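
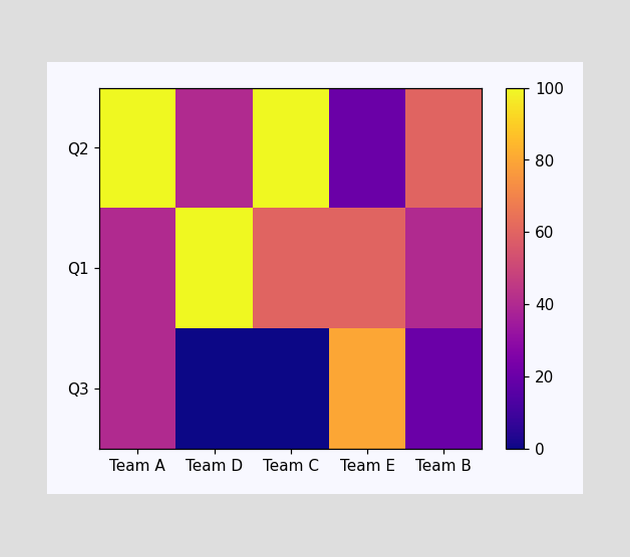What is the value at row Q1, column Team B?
Matching cell (Q1, Team B) against the colorbar gives 40.

40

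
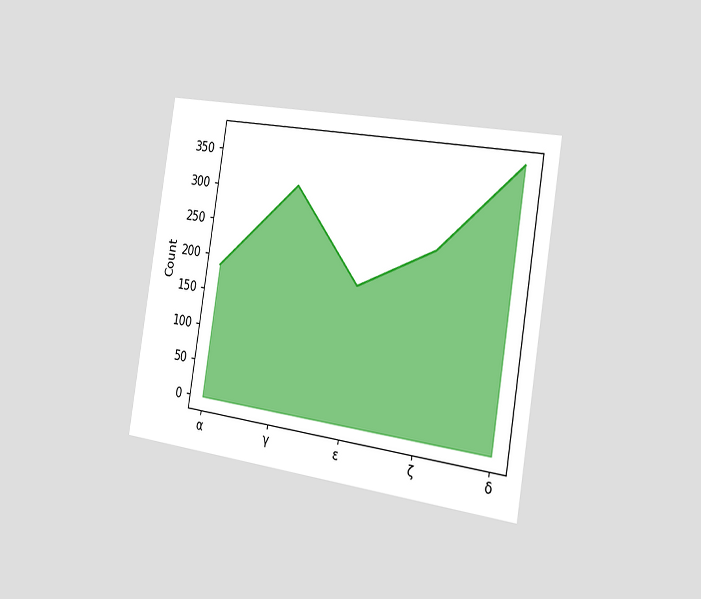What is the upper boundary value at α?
186

The chart is tilted about 9° clockwise and viewed slightly from the right. At α the upper boundary is at 186.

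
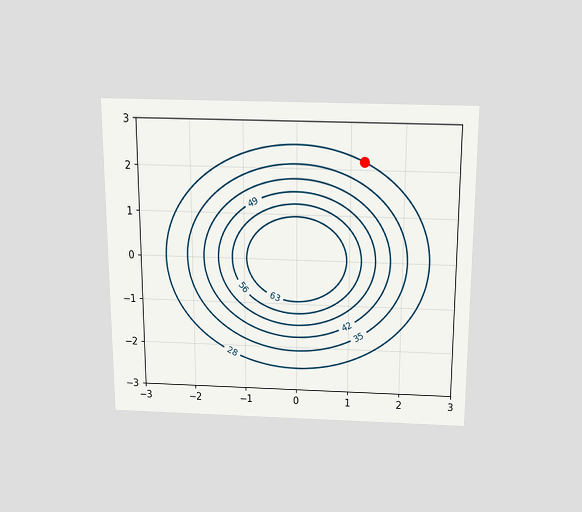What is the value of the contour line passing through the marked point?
28

The chart is viewed slightly from above. The marked point sits on the contour labelled 28.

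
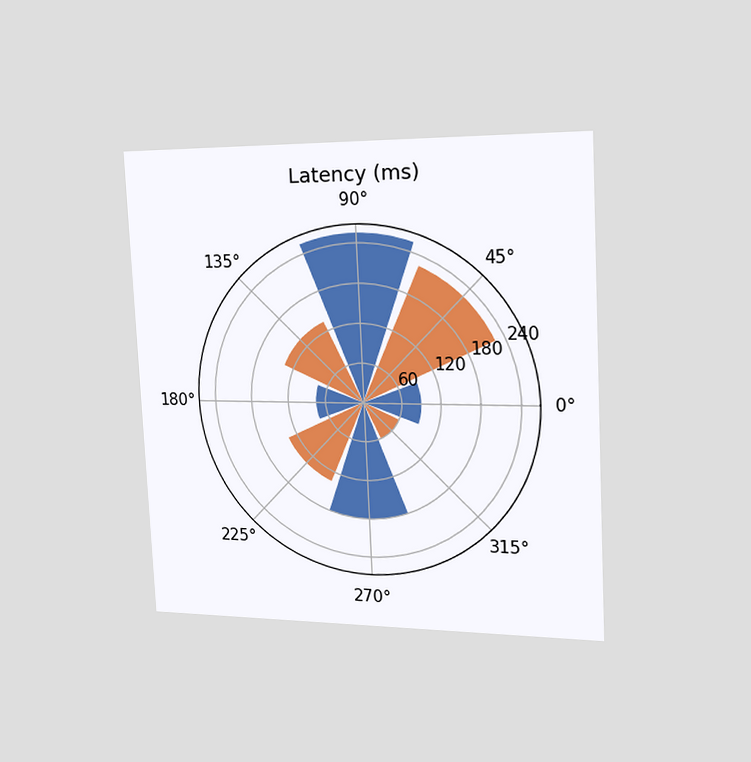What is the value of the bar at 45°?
225ms

The chart is tilted about 3° counter-clockwise and viewed slightly from the right. The bar at 45° reaches 225ms on the radial axis.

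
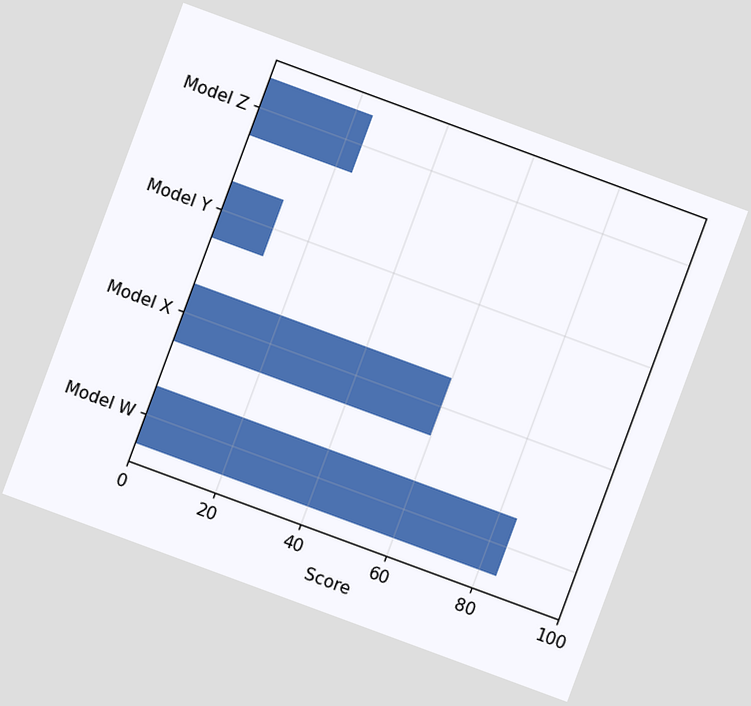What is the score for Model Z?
The chart is tilted about 20° clockwise. Reading along the chart's x-axis, the Model Z bar reaches 24.

24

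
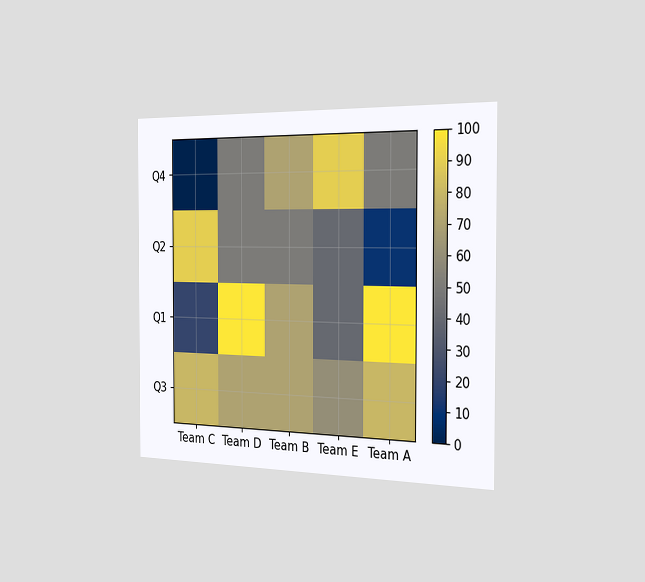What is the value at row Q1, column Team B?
70

The chart is viewed slightly from the right. Matching cell (Q1, Team B) against the colorbar gives 70.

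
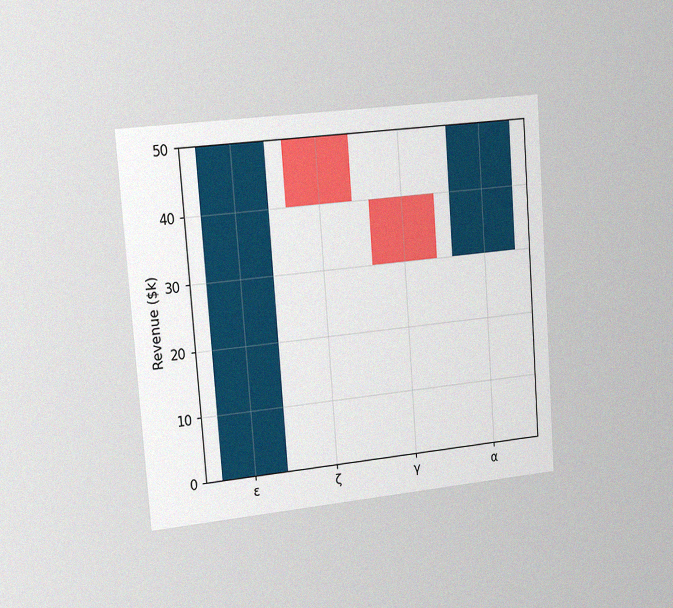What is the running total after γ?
$30k

The chart is tilted about 4° counter-clockwise and viewed slightly from the left, with some photo noise. After γ the running total reaches $30k.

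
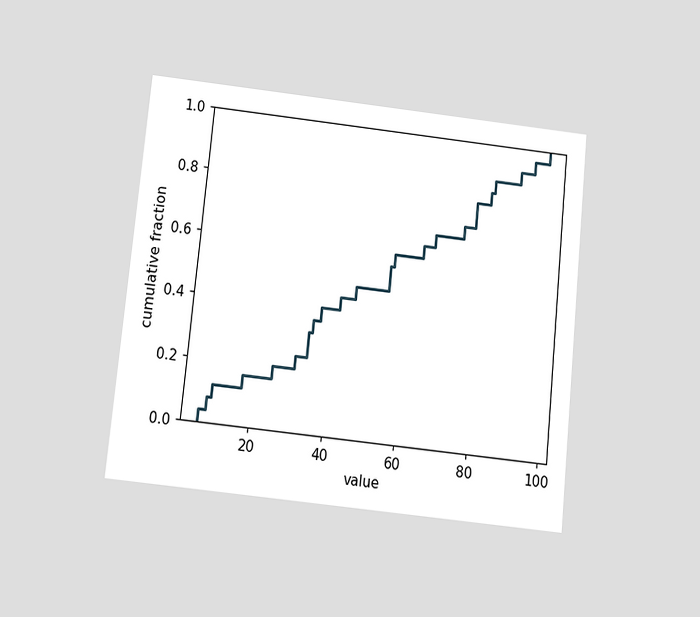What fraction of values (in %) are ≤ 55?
56%

The chart is tilted about 6° clockwise and viewed slightly from below. At x=55 the ECDF step is at 56%.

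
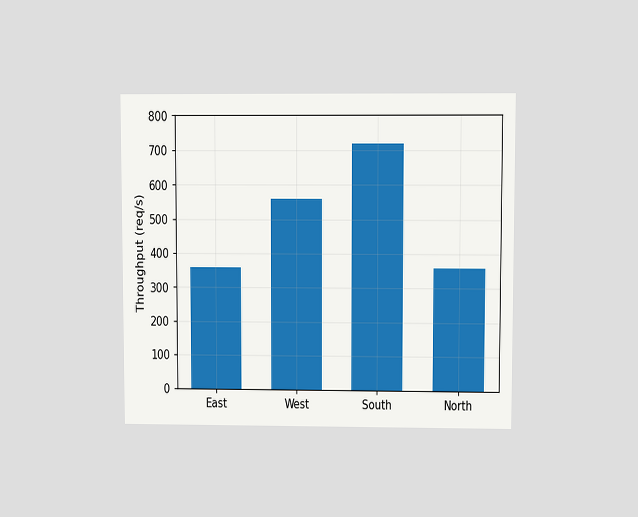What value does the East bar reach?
The chart is viewed at a slight angle. Reading along the chart's y-axis, the East bar reaches 360req/s.

360req/s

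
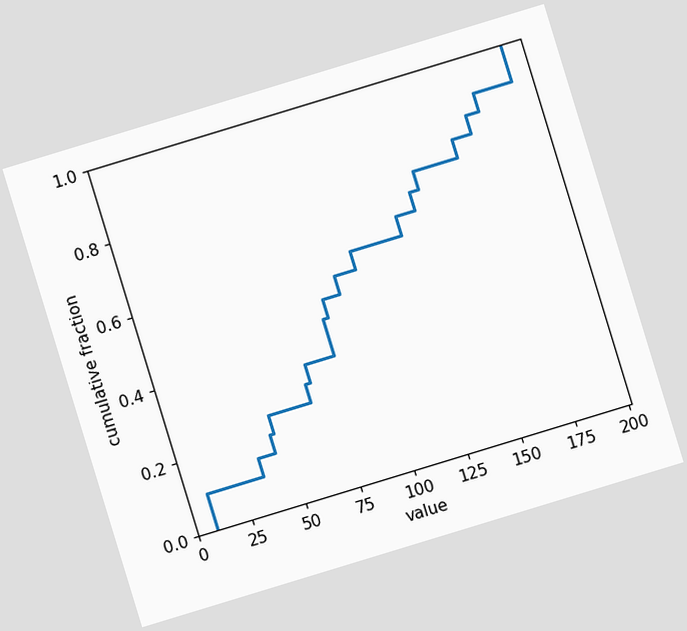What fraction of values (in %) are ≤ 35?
15%

The chart is tilted about 17° counter-clockwise. At x=35 the ECDF step is at 15%.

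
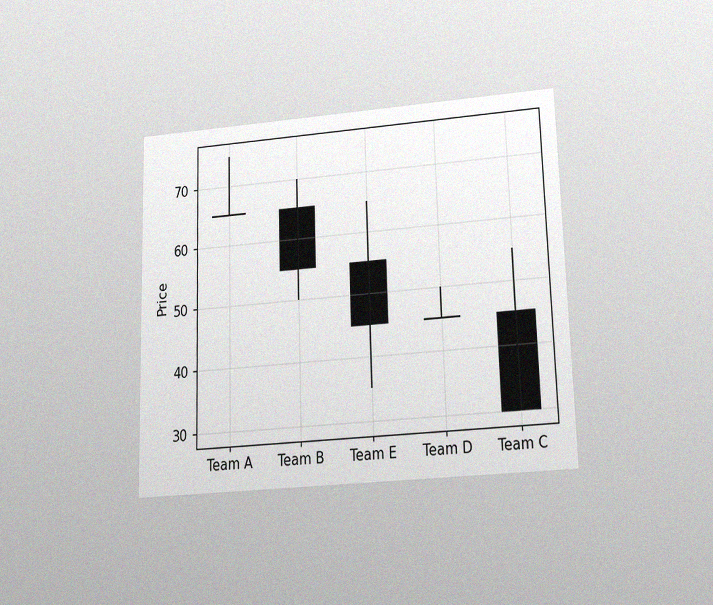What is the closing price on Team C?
The chart is viewed slightly from below, with some photo noise. The Team C candle closes at 30.

30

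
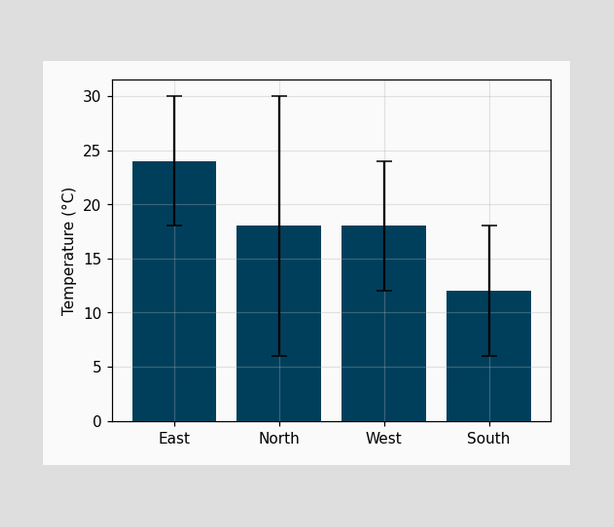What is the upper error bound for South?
18°C

The South bar's upper whisker reaches 18°C.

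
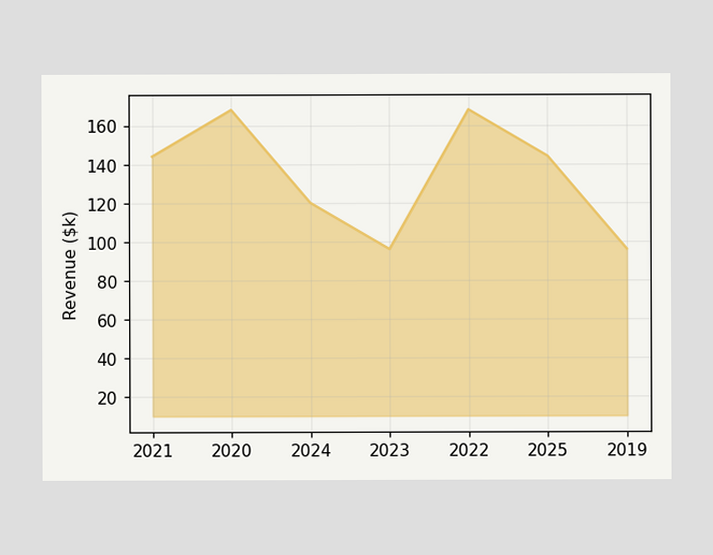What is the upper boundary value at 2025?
$144k

At 2025 the upper boundary is at $144k.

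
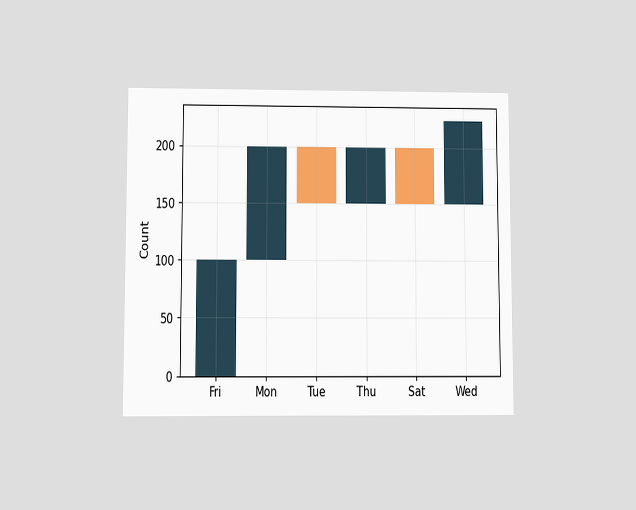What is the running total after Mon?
The chart is viewed at a slight angle. After Mon the running total reaches 200.

200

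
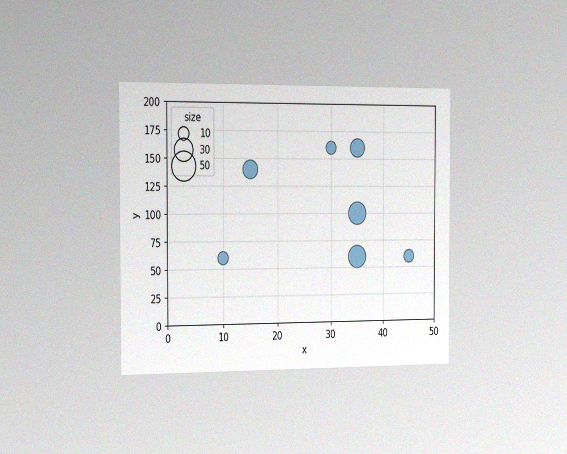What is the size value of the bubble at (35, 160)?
20

The chart is viewed slightly from the left, with some photo noise. Matching the bubble at (35, 160) against the size legend gives 20.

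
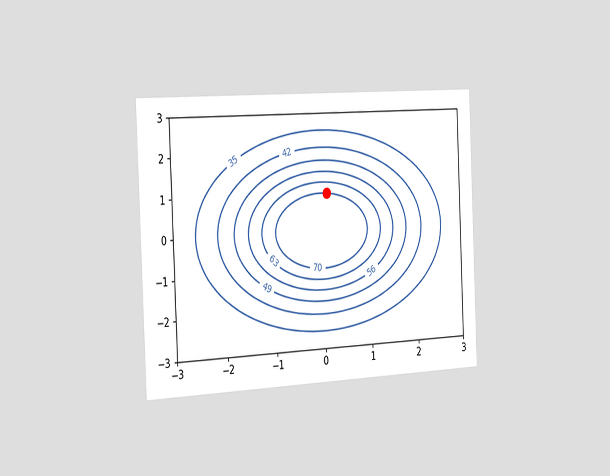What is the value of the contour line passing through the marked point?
70

The chart is tilted about 2° counter-clockwise and viewed slightly from the left. The marked point sits on the contour labelled 70.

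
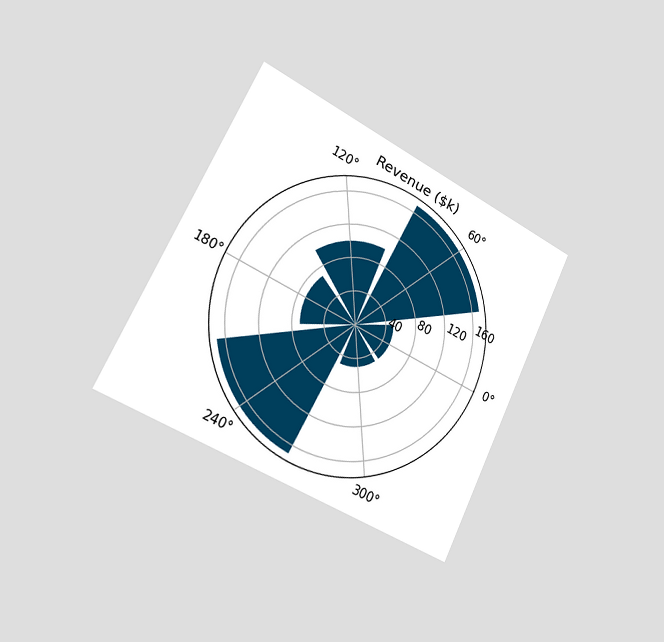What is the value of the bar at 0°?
The chart is tilted about 26° clockwise and viewed slightly from the left. The bar at 0° reaches $50k on the radial axis.

$50k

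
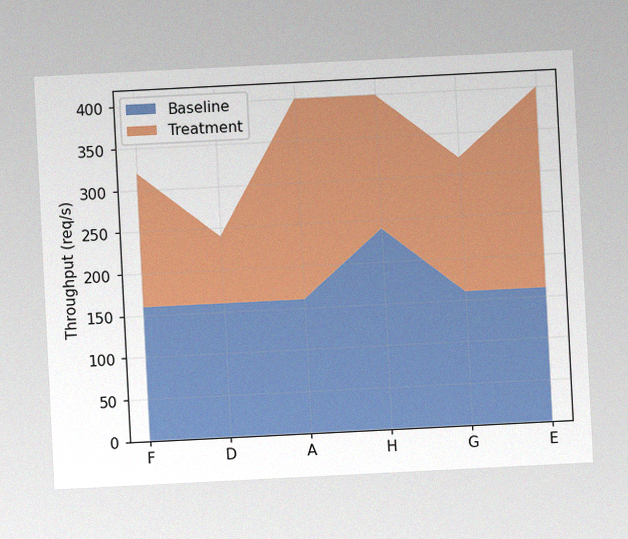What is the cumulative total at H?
The chart is tilted about 3° counter-clockwise, with some photo noise. The stacked total at H reaches 400req/s.

400req/s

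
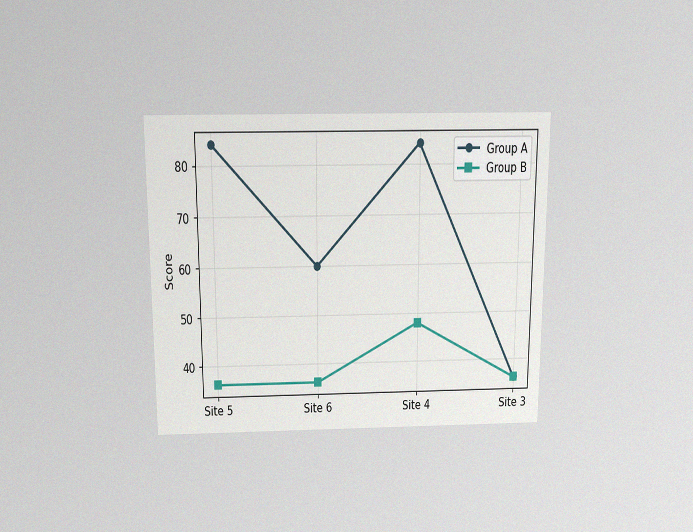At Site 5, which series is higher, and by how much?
Group A, by 48

The chart is viewed slightly from above, with some photo noise. At Site 5, Group A sits above the other line by 48.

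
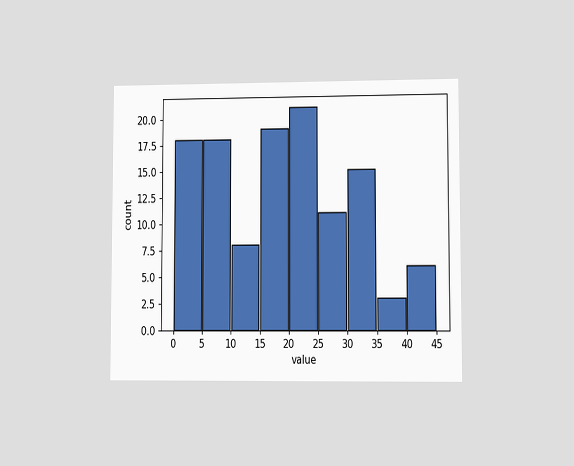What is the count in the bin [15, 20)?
The chart is viewed at a slight angle. The [15, 20) bin has height 19.

19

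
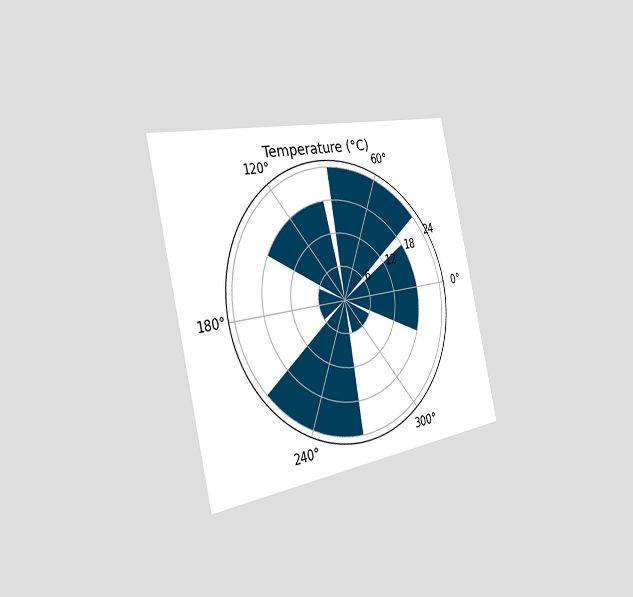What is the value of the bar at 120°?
18°C

The chart is tilted about 13° counter-clockwise and viewed slightly from the left. The bar at 120° reaches 18°C on the radial axis.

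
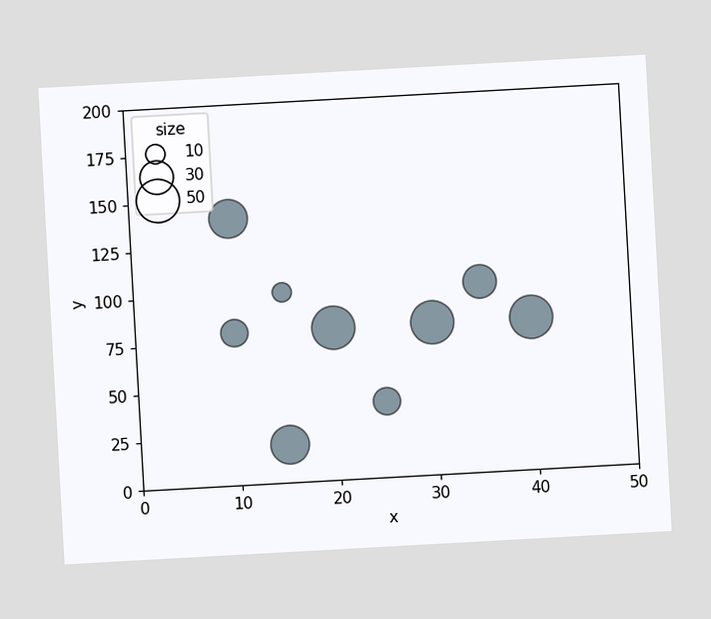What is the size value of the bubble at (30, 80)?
The chart is tilted about 3° counter-clockwise. Matching the bubble at (30, 80) against the size legend gives 50.

50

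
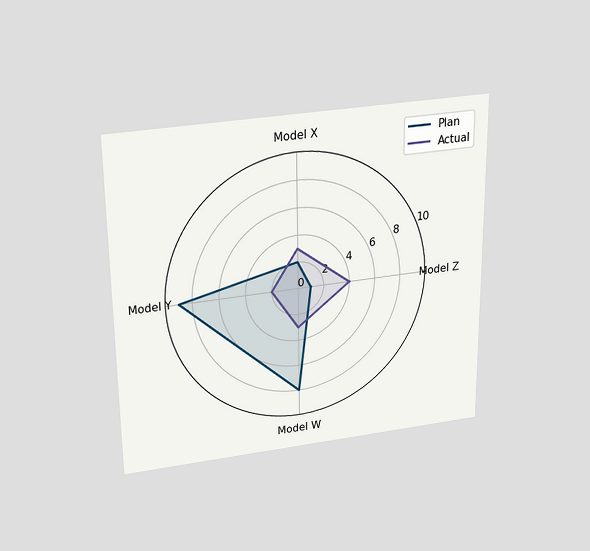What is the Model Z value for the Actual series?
The chart is viewed slightly from above. On the Model Z axis, Actual reaches 4.

4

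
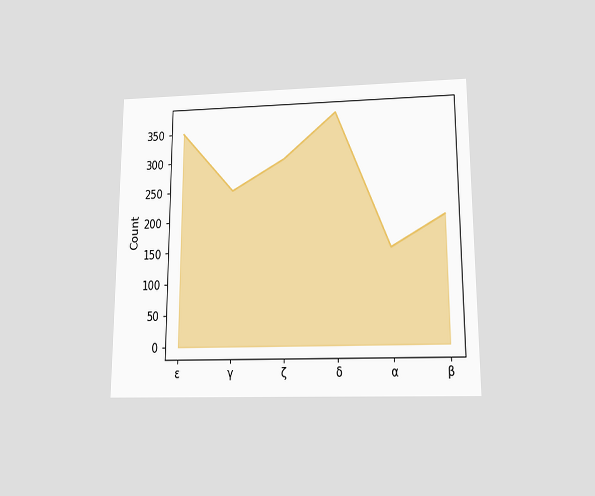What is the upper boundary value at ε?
350

The chart is viewed slightly from below. At ε the upper boundary is at 350.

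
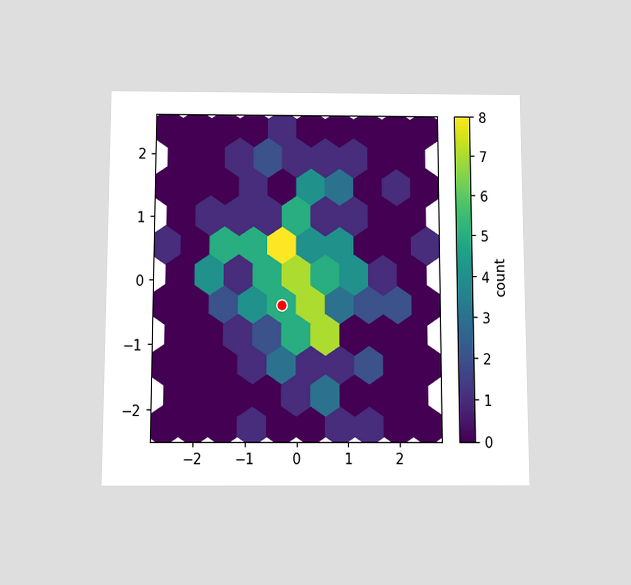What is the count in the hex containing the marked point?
The chart is viewed slightly from below. The marked hex reads 5 on the colorbar.

5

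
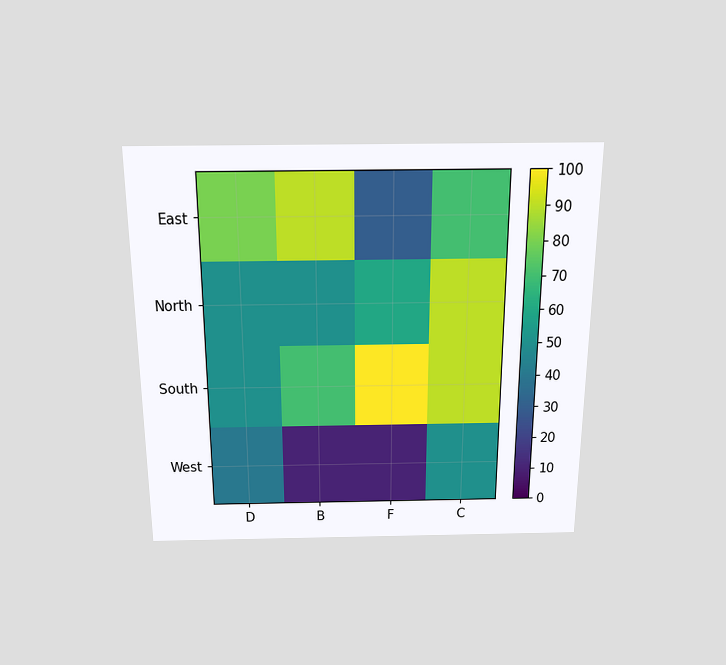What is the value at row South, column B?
The chart is viewed slightly from above. Matching cell (South, B) against the colorbar gives 70.

70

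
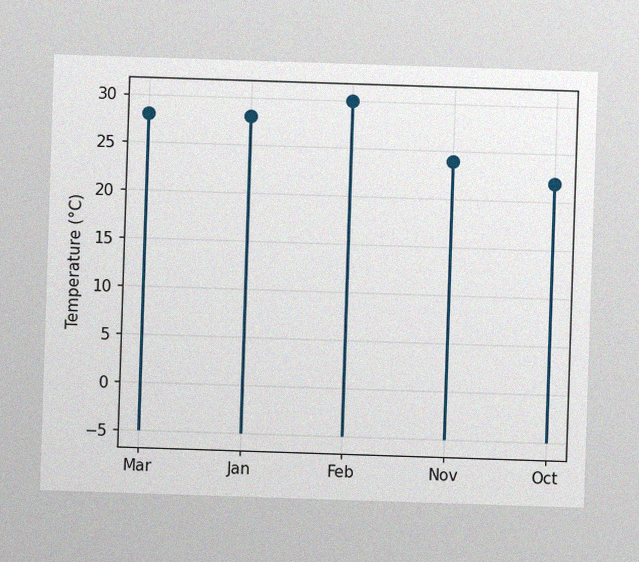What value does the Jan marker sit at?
28°C

The image has some photo noise and uneven lighting. The Jan marker sits at 28°C.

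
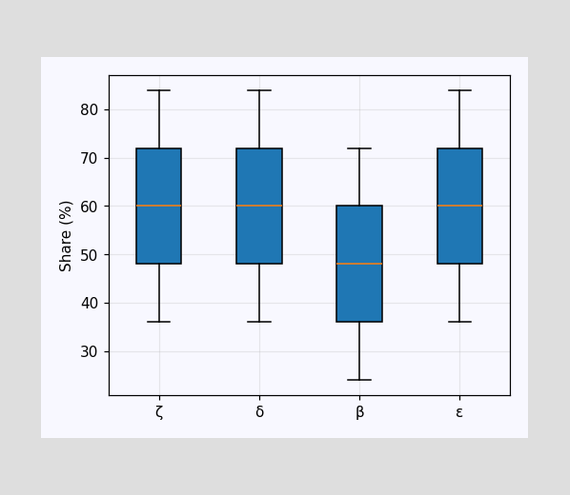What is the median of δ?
The median line in the δ box sits at 60%.

60%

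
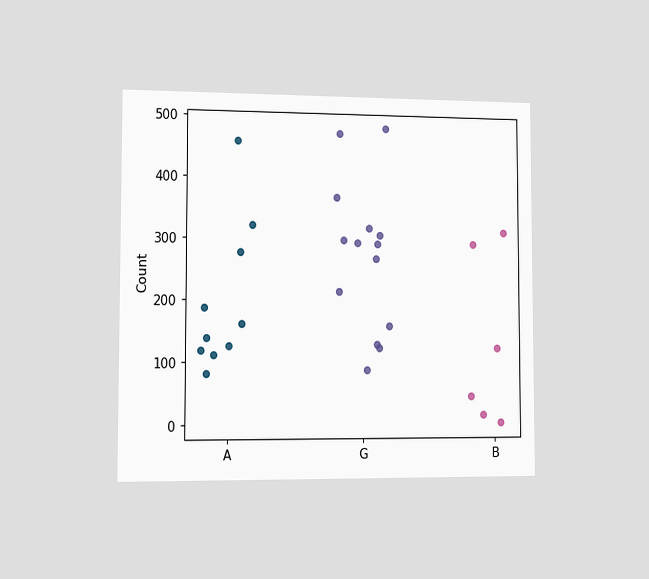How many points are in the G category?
The chart is viewed slightly from the left. Counting the markers in the G column gives 14.

14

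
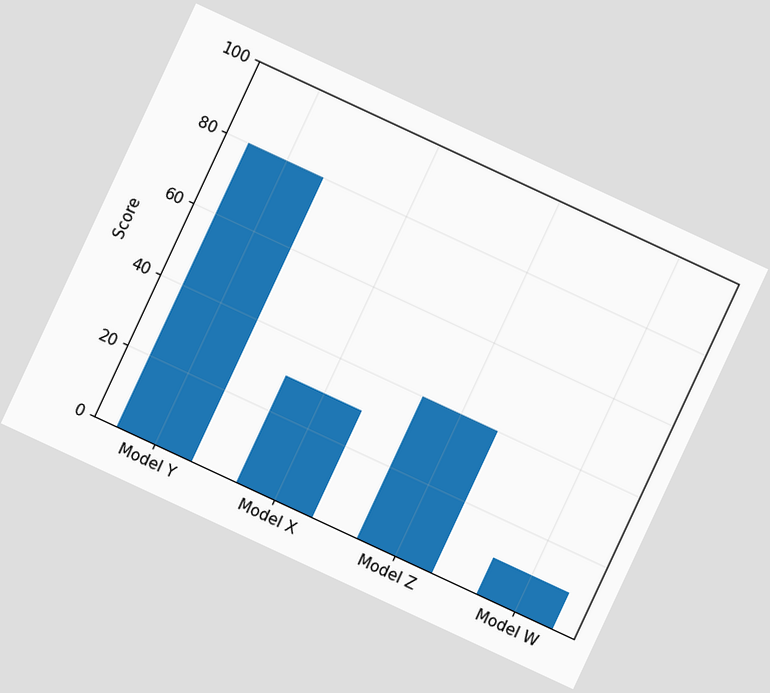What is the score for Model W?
10

The chart is tilted about 25° clockwise. Reading along the chart's y-axis, the Model W bar reaches 10.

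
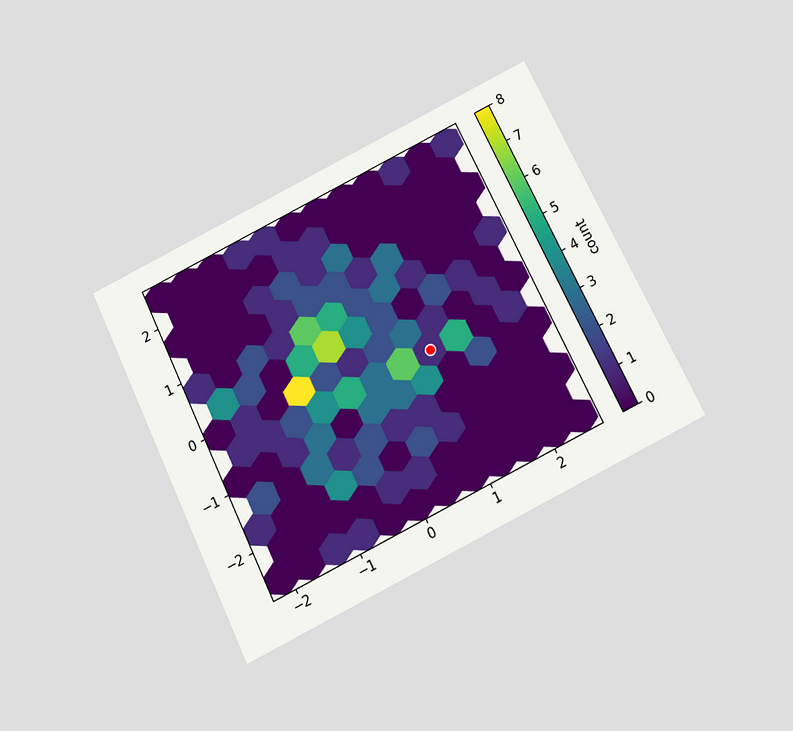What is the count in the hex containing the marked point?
The chart is tilted about 26° counter-clockwise and viewed slightly from below. The marked hex reads 1 on the colorbar.

1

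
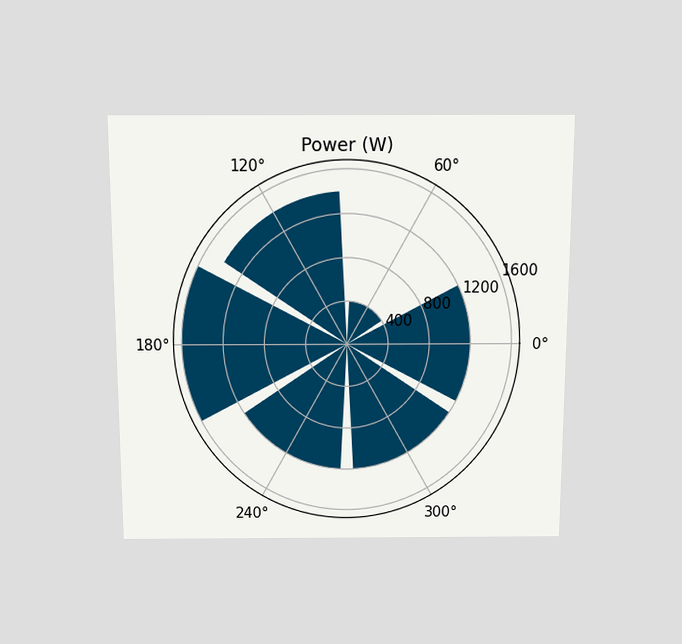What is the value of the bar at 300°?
1200W

The chart is viewed slightly from above. The bar at 300° reaches 1200W on the radial axis.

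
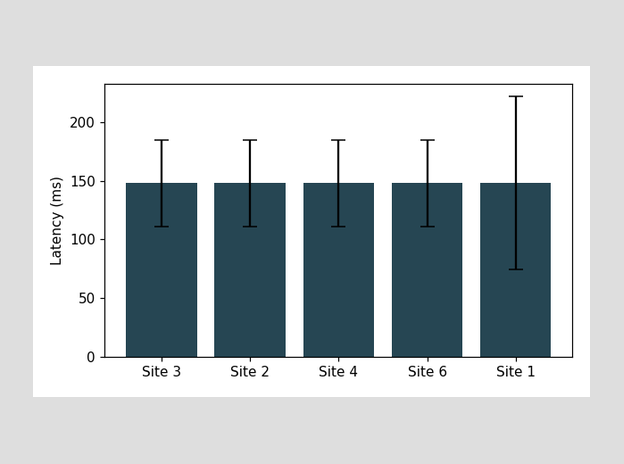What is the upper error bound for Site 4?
185ms

The Site 4 bar's upper whisker reaches 185ms.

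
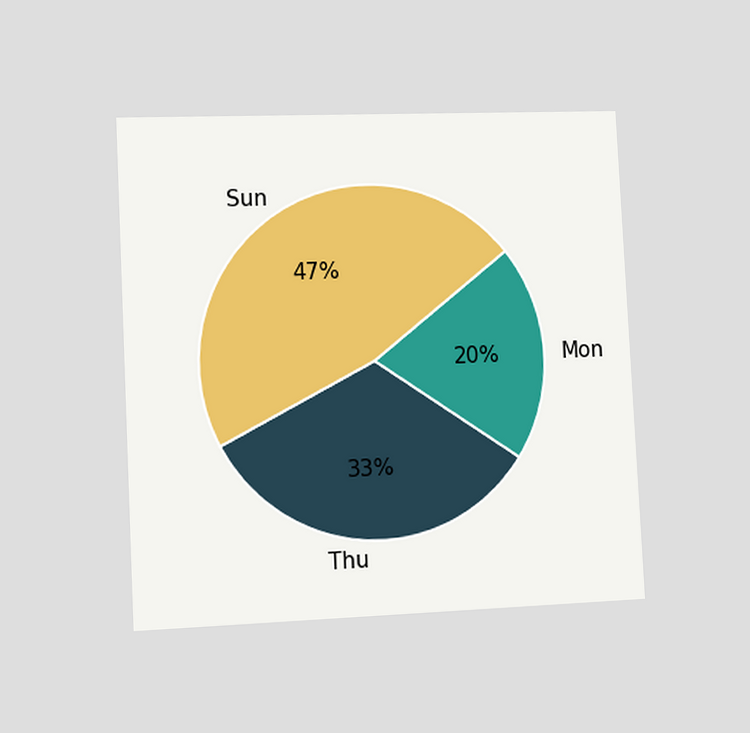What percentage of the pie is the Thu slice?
The chart is tilted about 3° counter-clockwise and viewed slightly from the left. The Thu slice takes up 33% of the pie.

33%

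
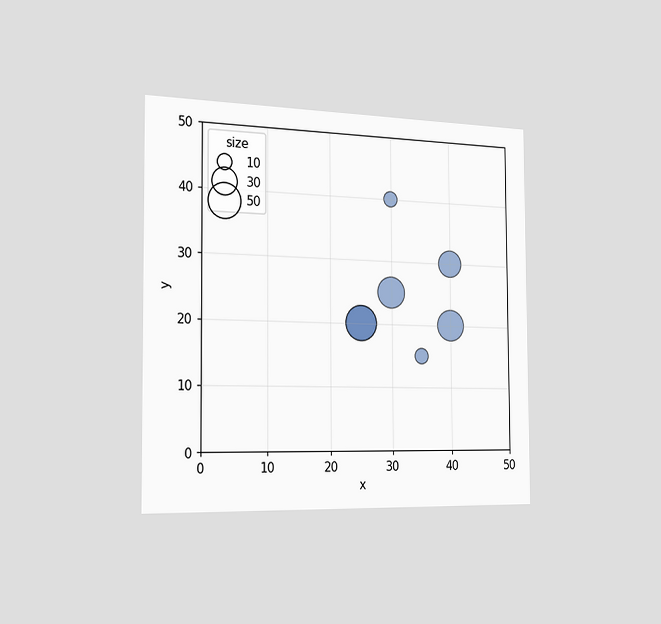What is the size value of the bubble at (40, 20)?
40

The chart is viewed slightly from the left. Matching the bubble at (40, 20) against the size legend gives 40.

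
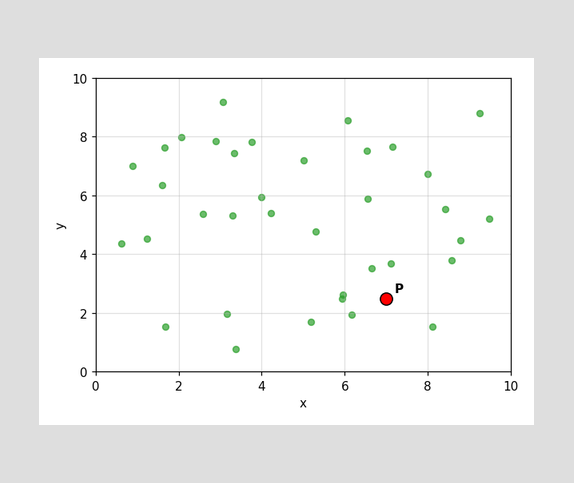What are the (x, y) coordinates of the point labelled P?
Following the gridlines from P to each axis, P sits at (7, 2.5).

(7, 2.5)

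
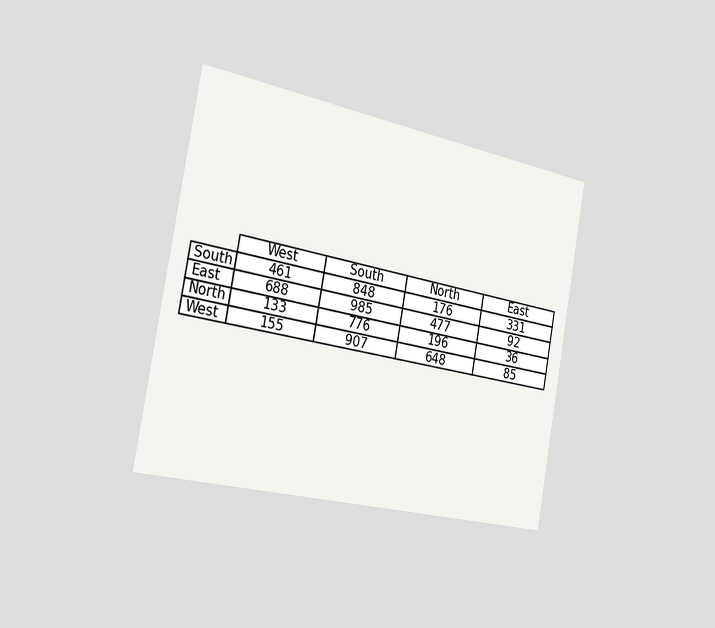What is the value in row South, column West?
The chart is tilted about 10° clockwise and viewed slightly from the left. The (South, West) cell reads 461.

461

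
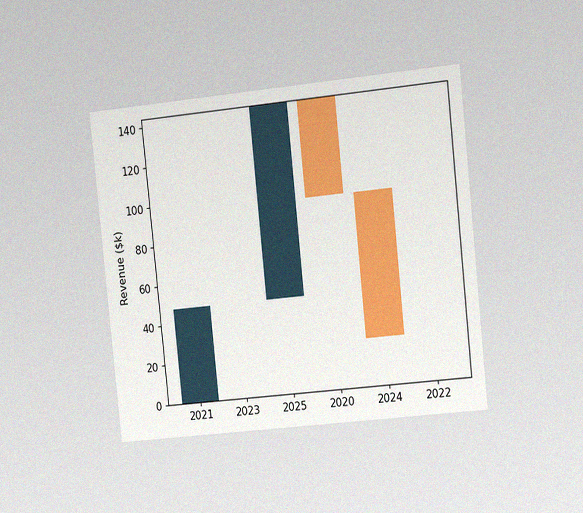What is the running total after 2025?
The chart is tilted about 6° counter-clockwise and viewed slightly from the right, with some photo noise. After 2025 the running total reaches $144k.

$144k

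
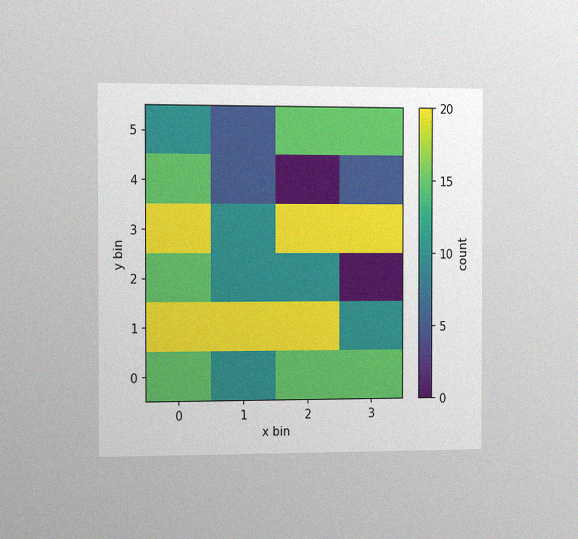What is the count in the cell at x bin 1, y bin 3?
The chart is viewed slightly from the left, with some photo noise. Matching the cell (1, 3) against the colorbar gives 10.

10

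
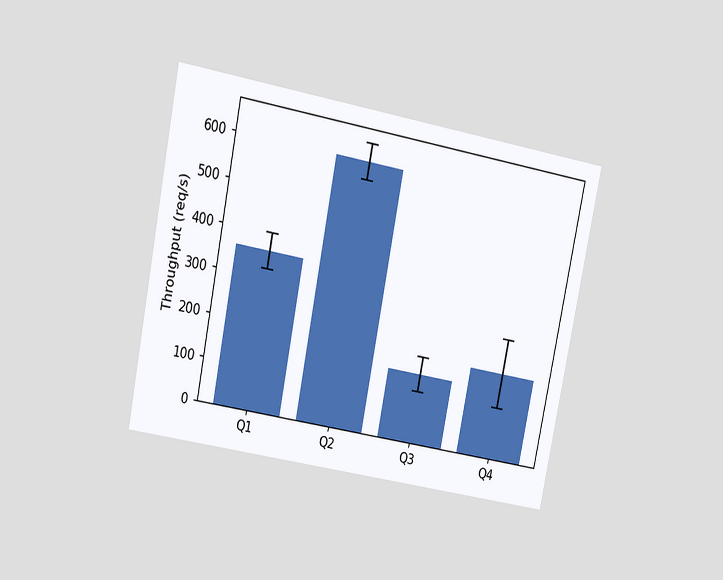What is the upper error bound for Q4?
280req/s

The chart is tilted about 11° clockwise and viewed at a slight angle. The Q4 bar's upper whisker reaches 280req/s.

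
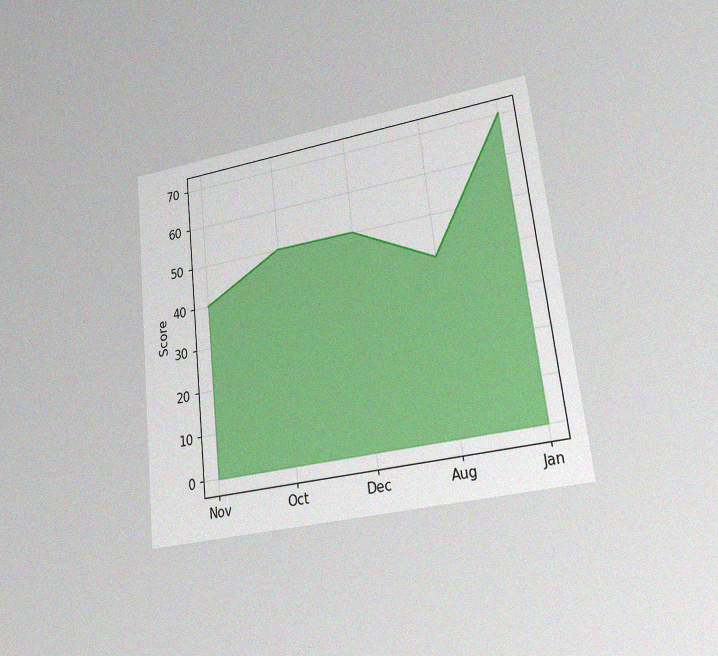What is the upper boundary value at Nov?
The chart is tilted about 6° counter-clockwise and viewed at a slight angle, with some photo noise. At Nov the upper boundary is at 40.

40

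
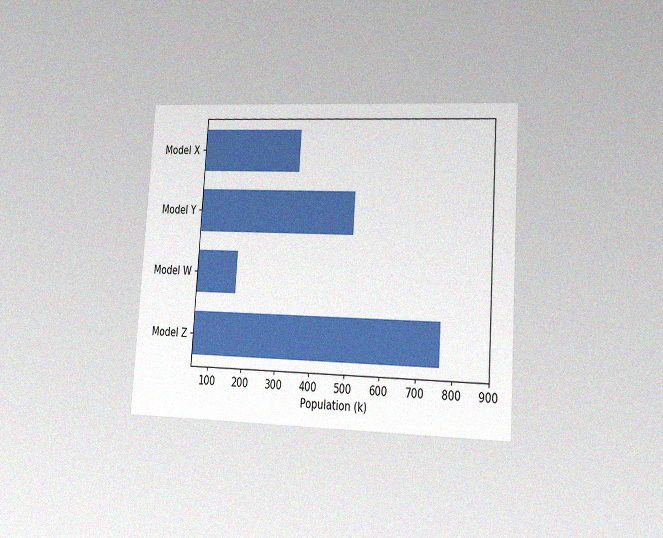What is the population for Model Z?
The chart is tilted about 4° clockwise and viewed slightly from the right, with some photo noise. Reading along the chart's x-axis, the Model Z bar reaches 765k.

765k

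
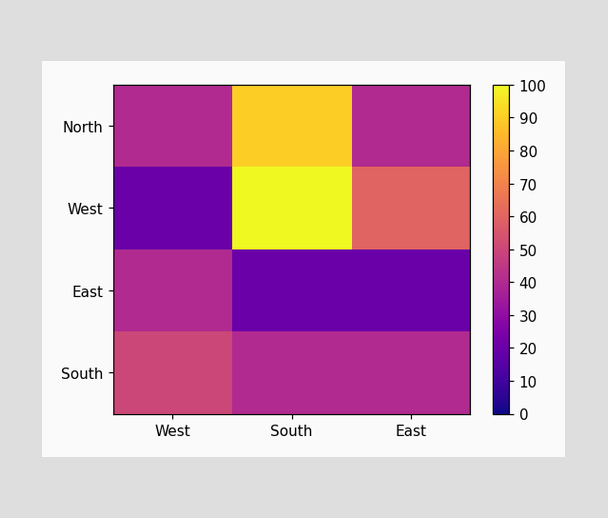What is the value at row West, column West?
Matching cell (West, West) against the colorbar gives 20.

20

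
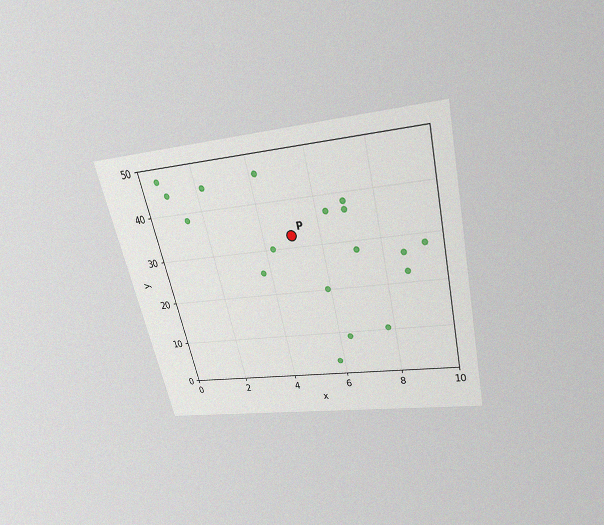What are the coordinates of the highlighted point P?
(5, 32.5)

The chart is tilted about 13° counter-clockwise and viewed slightly from above, with some photo noise. Following the gridlines from P to each axis, P sits at (5, 32.5).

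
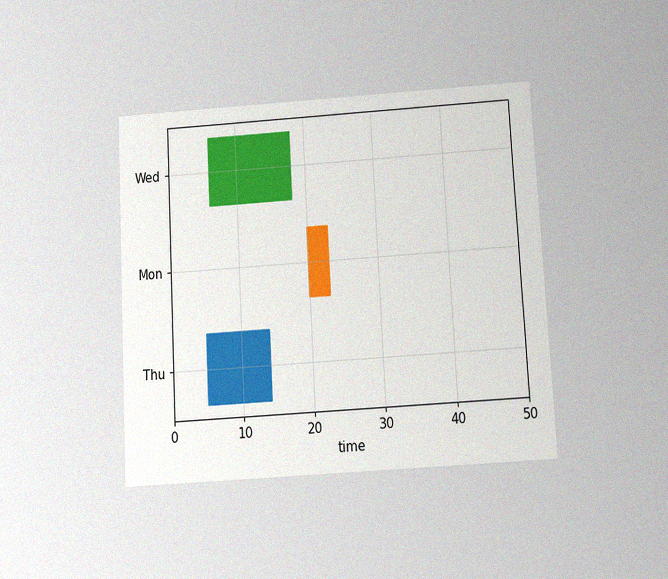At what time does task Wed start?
6

The chart is tilted about 3° counter-clockwise and viewed slightly from below, with some photo noise. The Wed bar begins at t=6.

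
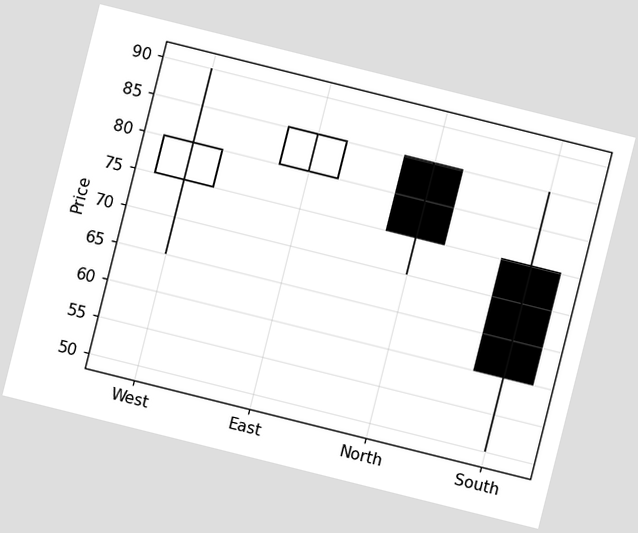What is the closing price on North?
The chart is tilted about 14° clockwise. The North candle closes at 75.

75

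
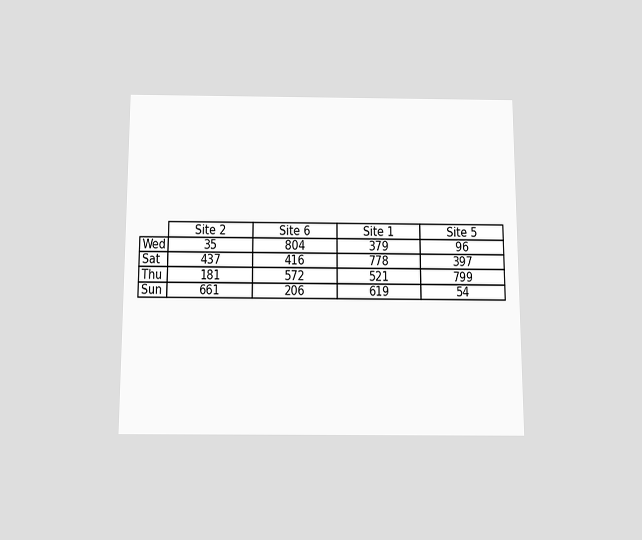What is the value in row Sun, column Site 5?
54

The chart is viewed slightly from below. The (Sun, Site 5) cell reads 54.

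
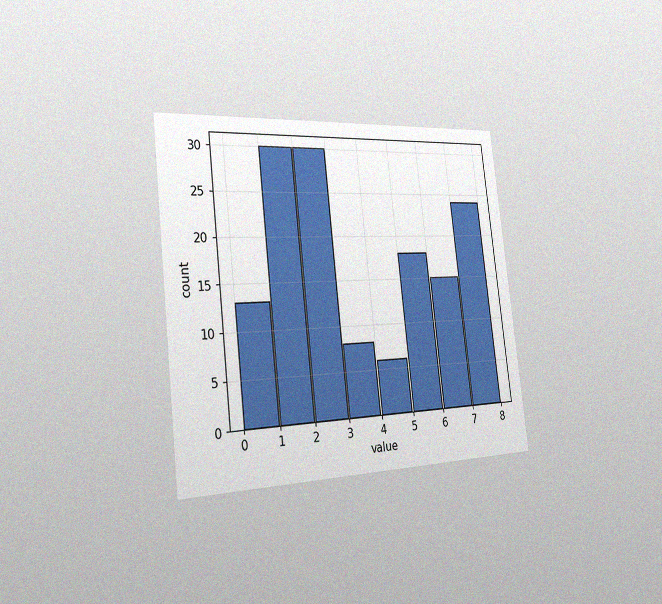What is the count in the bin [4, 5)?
The chart is tilted about 7° counter-clockwise and viewed slightly from the left, with some photo noise. The [4, 5) bin has height 6.

6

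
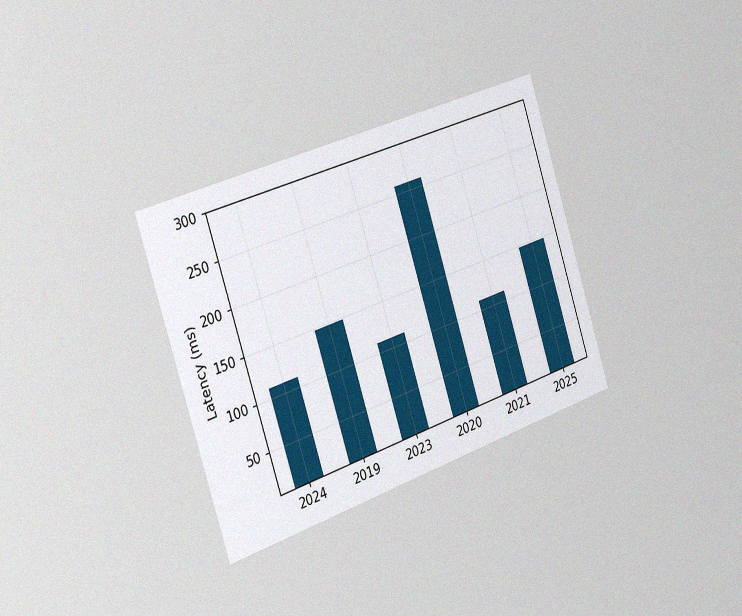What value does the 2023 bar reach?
111ms

The chart is tilted about 18° counter-clockwise and viewed slightly from the left, with some photo noise. Reading along the chart's y-axis, the 2023 bar reaches 111ms.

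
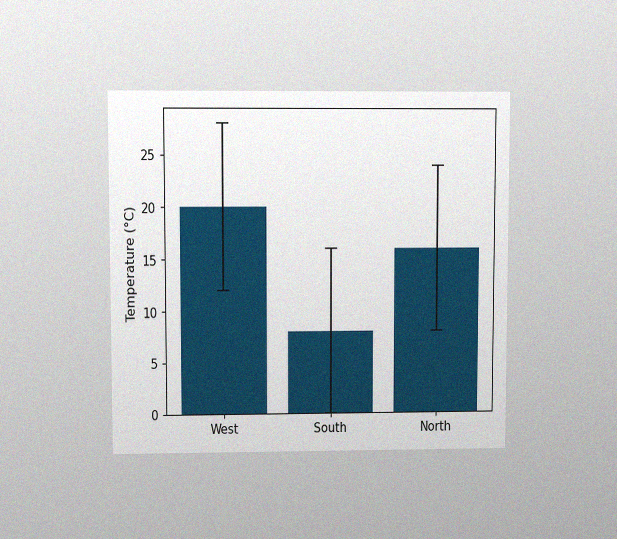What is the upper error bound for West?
28°C

The chart is viewed at a slight angle, with some photo noise. The West bar's upper whisker reaches 28°C.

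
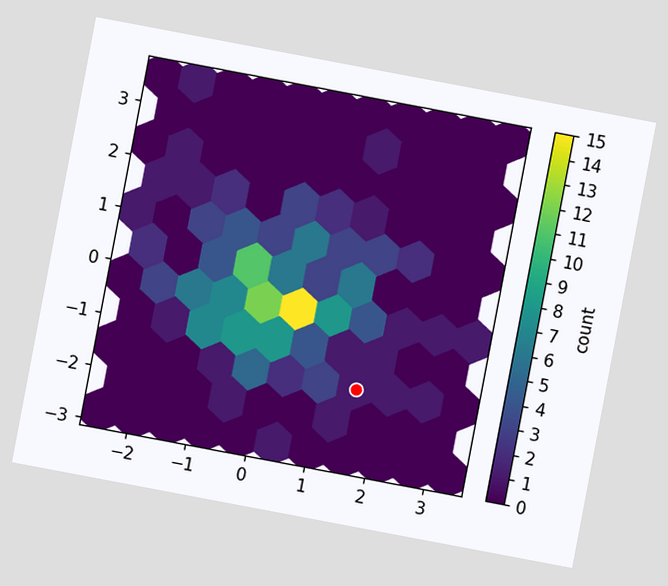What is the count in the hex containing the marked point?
1

The chart is tilted about 11° clockwise. The marked hex reads 1 on the colorbar.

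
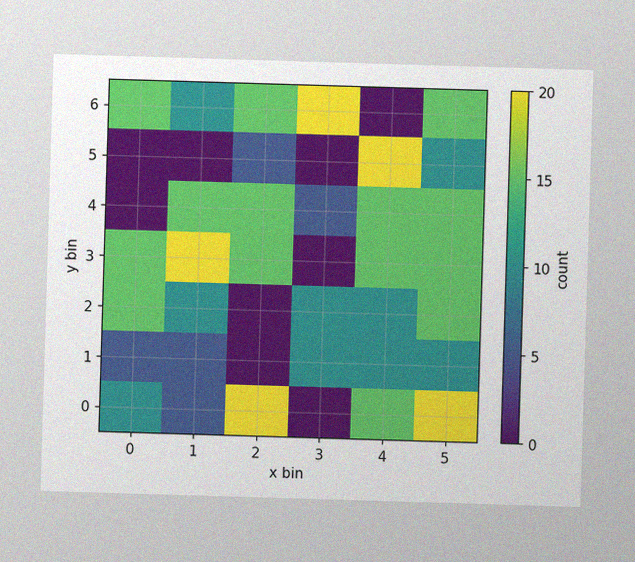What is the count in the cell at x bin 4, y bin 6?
0

The image has some photo noise and uneven lighting. Matching the cell (4, 6) against the colorbar gives 0.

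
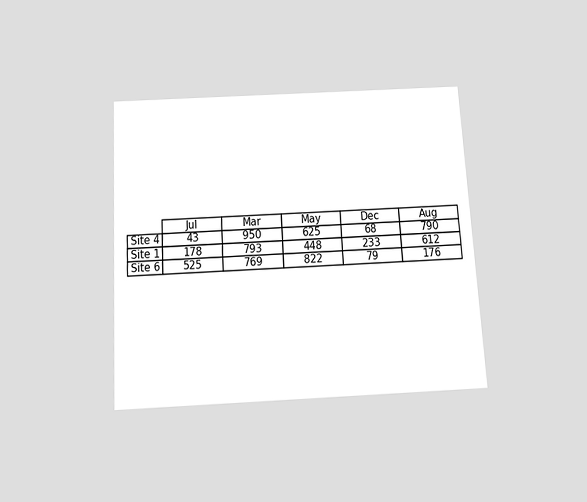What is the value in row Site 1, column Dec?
233

The chart is tilted about 3° counter-clockwise and viewed slightly from below. The (Site 1, Dec) cell reads 233.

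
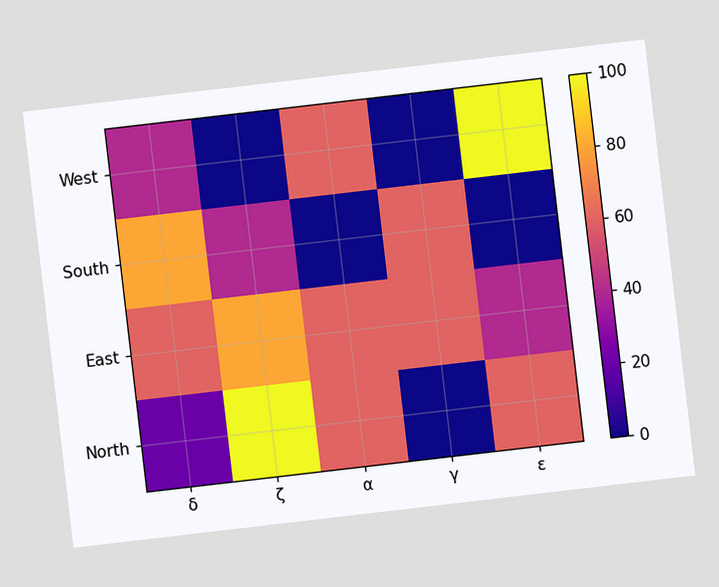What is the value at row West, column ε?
The chart is tilted about 7° counter-clockwise. Matching cell (West, ε) against the colorbar gives 100.

100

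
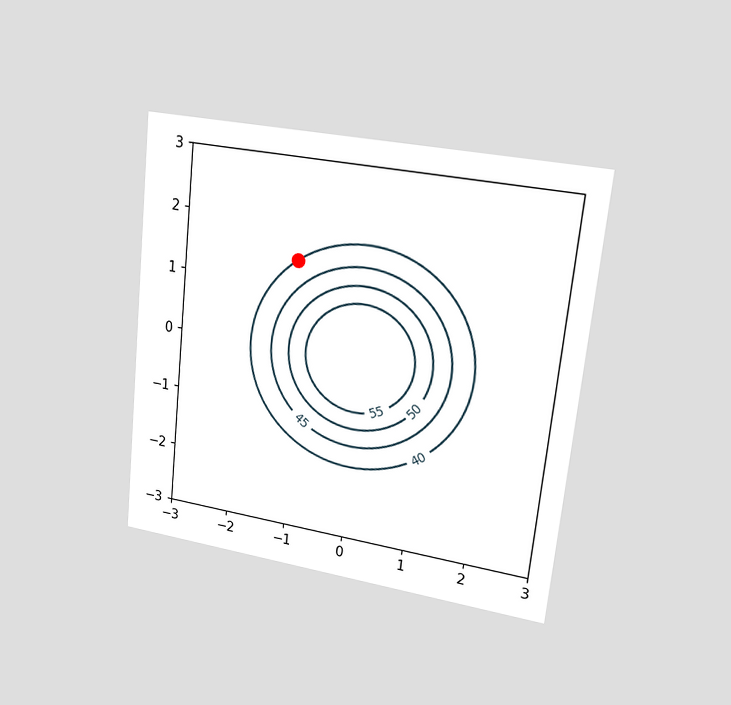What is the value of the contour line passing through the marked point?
40

The chart is tilted about 6° clockwise and viewed slightly from the right. The marked point sits on the contour labelled 40.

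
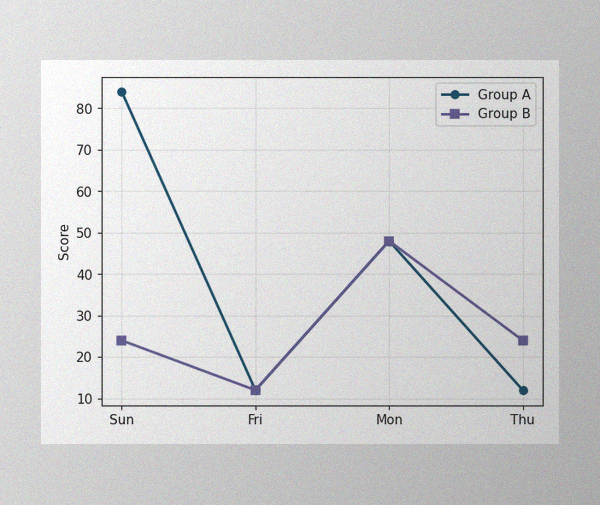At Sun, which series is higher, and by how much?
The image has some photo noise and uneven lighting. At Sun, Group A sits above the other line by 60.

Group A, by 60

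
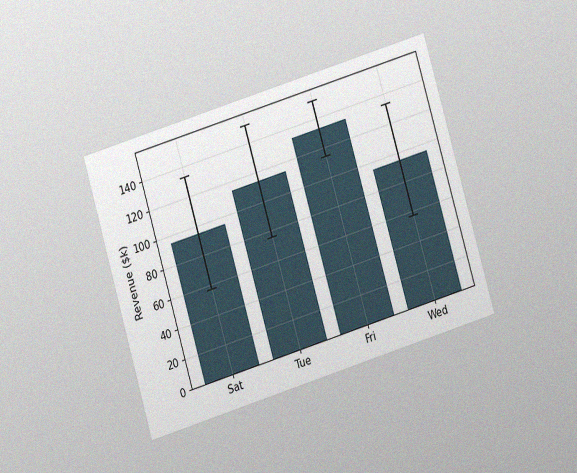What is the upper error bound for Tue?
The chart is tilted about 17° counter-clockwise and viewed at a slight angle, with some photo noise. The Tue bar's upper whisker reaches $152k.

$152k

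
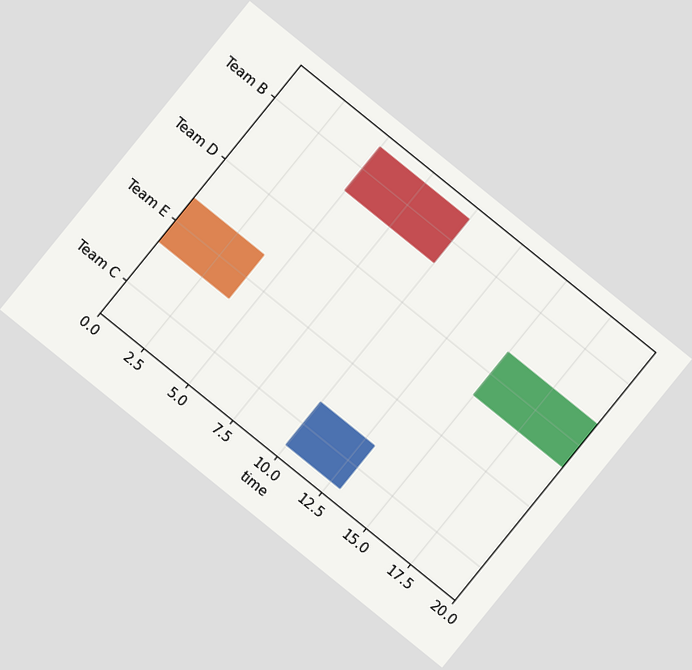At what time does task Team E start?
The chart is tilted about 39° clockwise. The Team E bar begins at t=0.

0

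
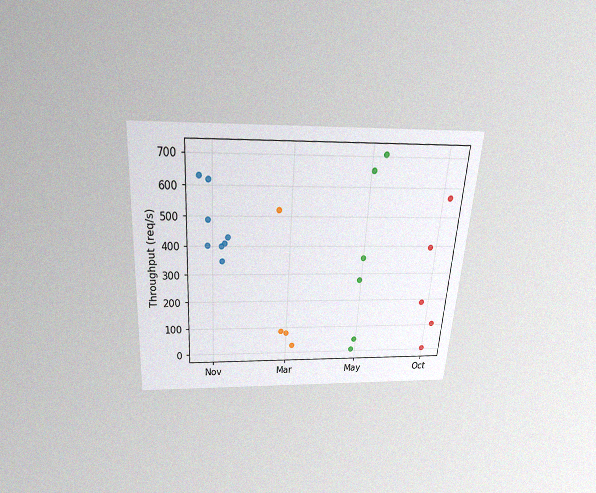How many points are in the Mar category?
4

The chart is tilted about 4° clockwise and viewed slightly from above, with some photo noise. Counting the markers in the Mar column gives 4.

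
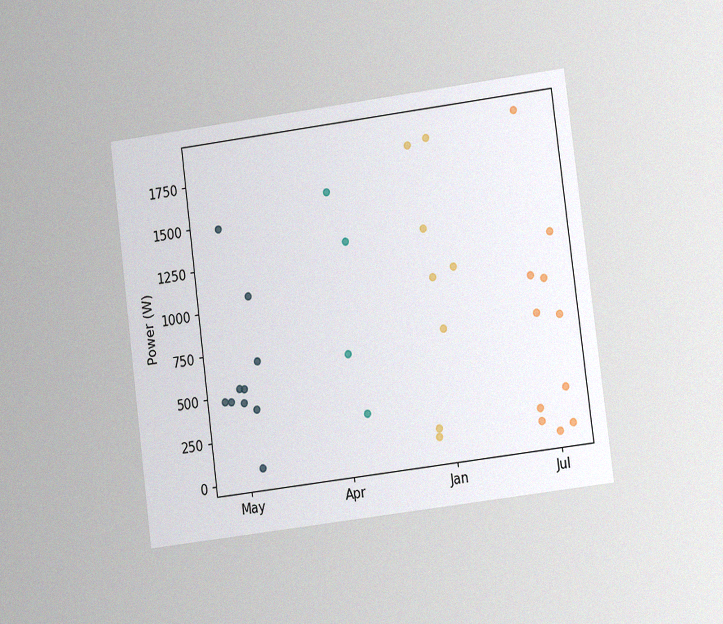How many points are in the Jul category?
11

The chart is tilted about 7° counter-clockwise and viewed at a slight angle, with some photo noise. Counting the markers in the Jul column gives 11.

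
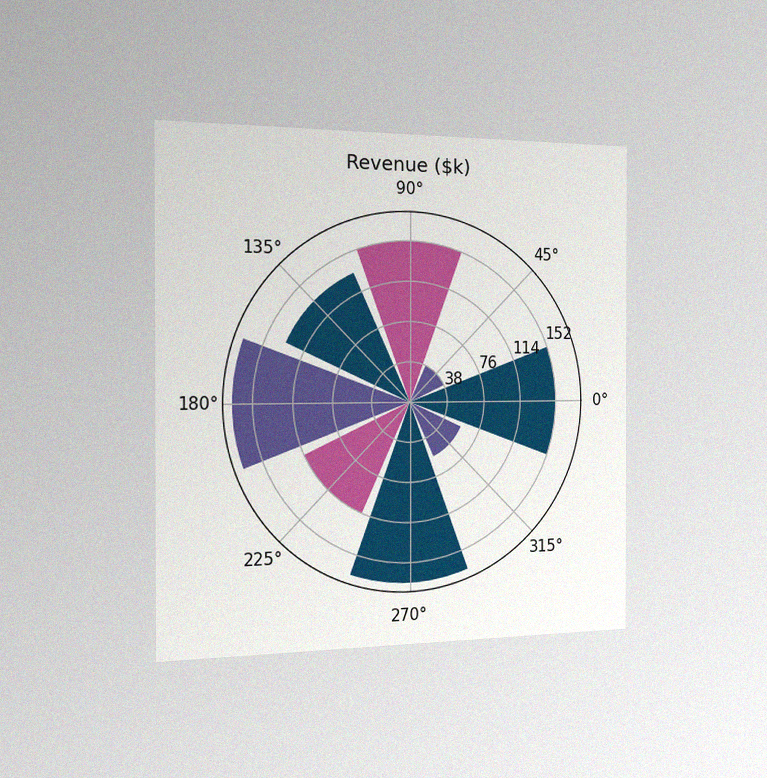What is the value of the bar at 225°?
$114k

The chart is viewed slightly from the left, with some photo noise. The bar at 225° reaches $114k on the radial axis.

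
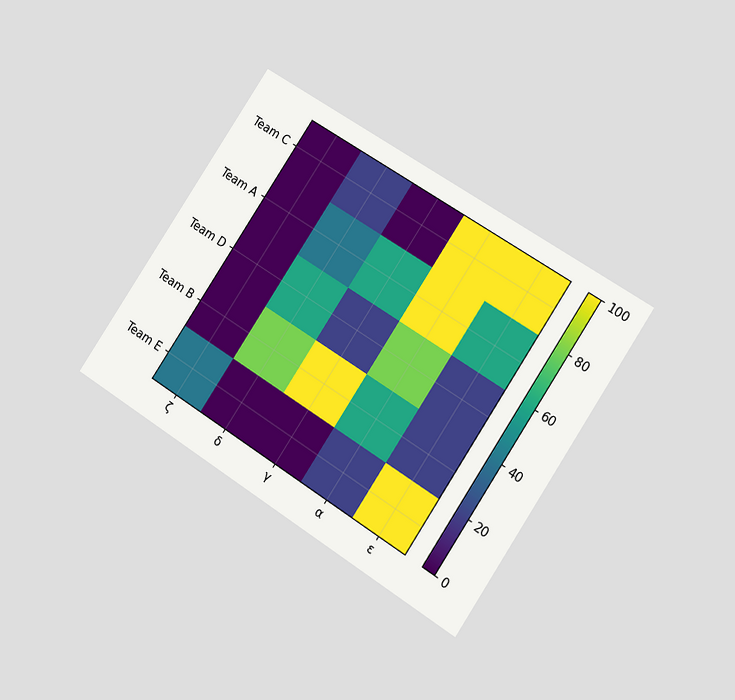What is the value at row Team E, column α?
20

The chart is tilted about 33° clockwise and viewed at a slight angle. Matching cell (Team E, α) against the colorbar gives 20.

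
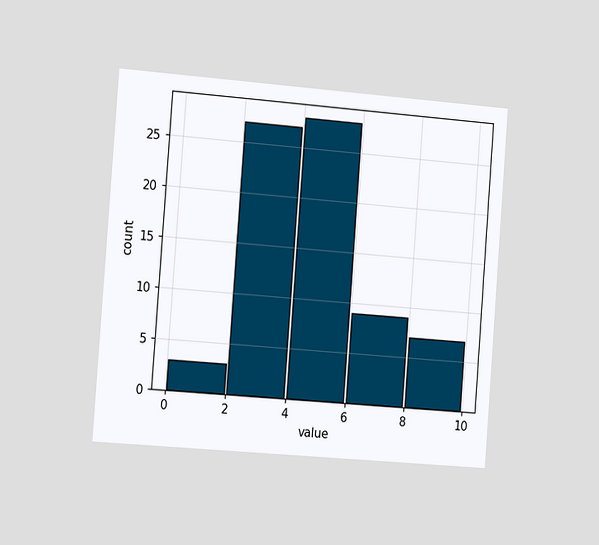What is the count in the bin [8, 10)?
7

The chart is tilted about 4° clockwise and viewed slightly from the left. The [8, 10) bin has height 7.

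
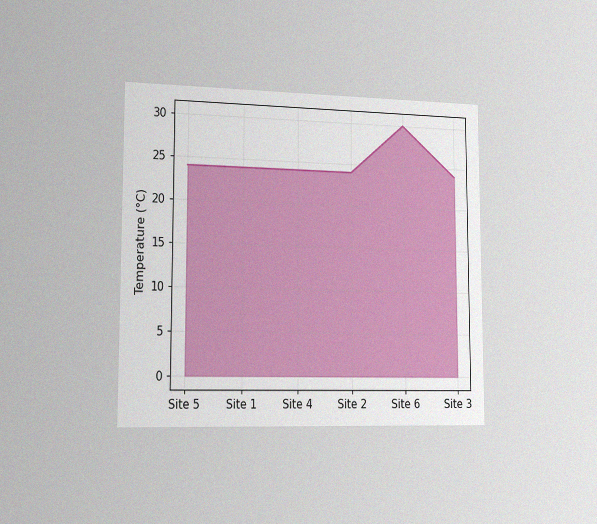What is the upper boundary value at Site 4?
24°C

The chart is viewed slightly from the left, with some photo noise. At Site 4 the upper boundary is at 24°C.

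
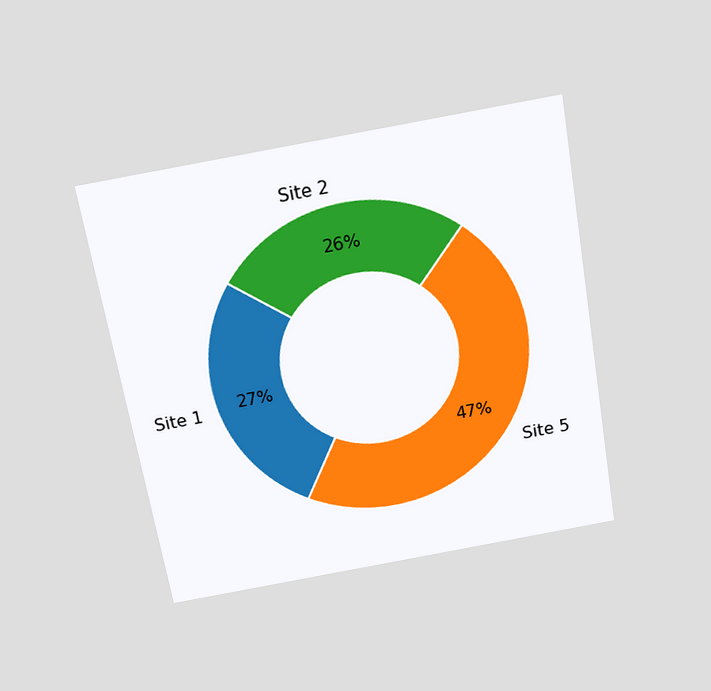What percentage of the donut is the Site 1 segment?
The chart is tilted about 10° counter-clockwise and viewed slightly from above. The Site 1 segment takes up 27% of the ring.

27%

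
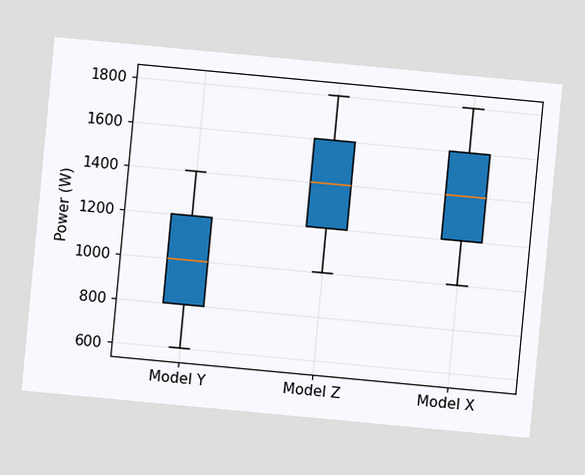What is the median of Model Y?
The chart is tilted about 5° clockwise. The median line in the Model Y box sits at 1000W.

1000W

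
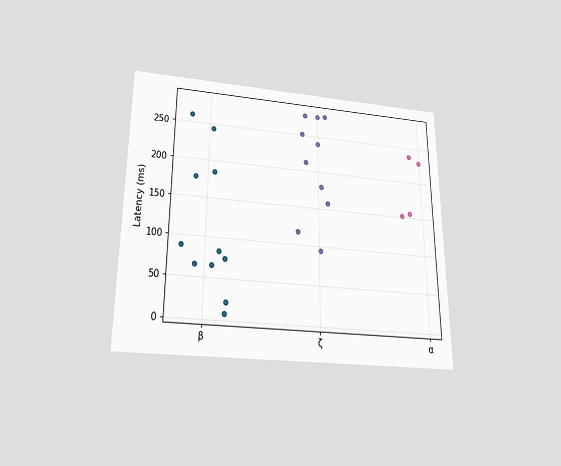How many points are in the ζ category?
10

The chart is viewed slightly from below. Counting the markers in the ζ column gives 10.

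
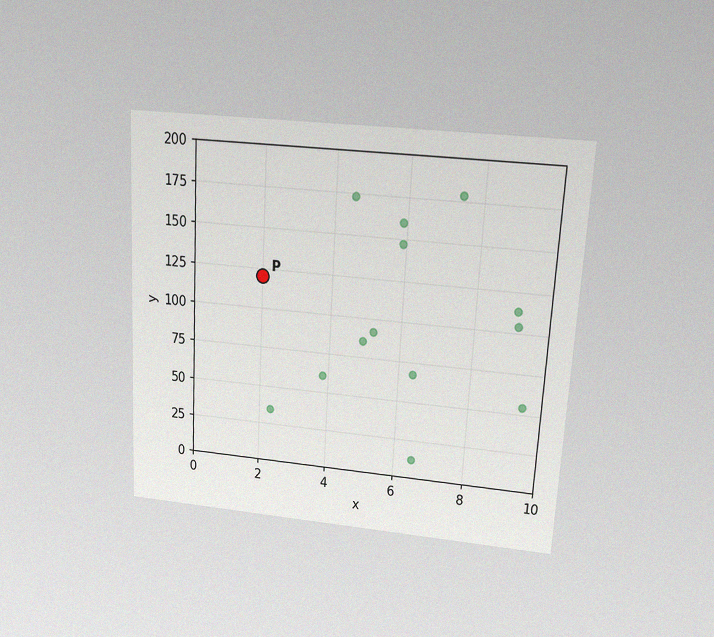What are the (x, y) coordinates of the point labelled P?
The chart is tilted about 3° clockwise and viewed slightly from above, with some photo noise. Following the gridlines from P to each axis, P sits at (2, 120).

(2, 120)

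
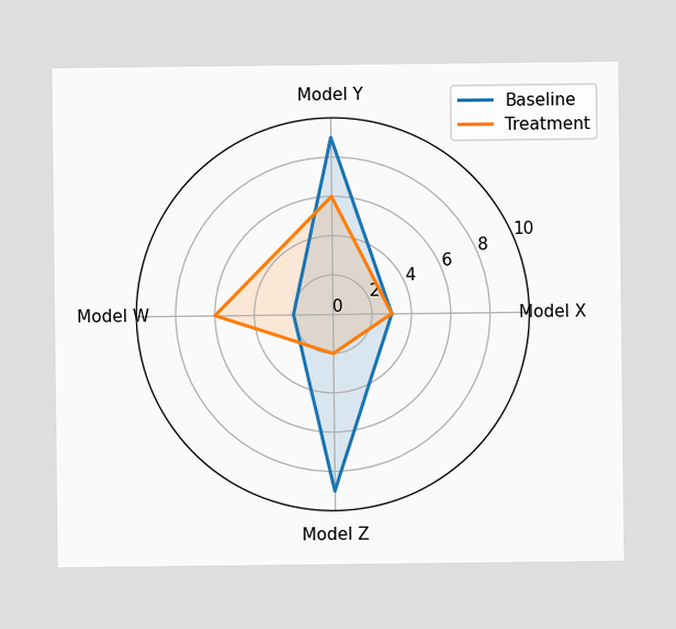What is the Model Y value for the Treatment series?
6

On the Model Y axis, Treatment reaches 6.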